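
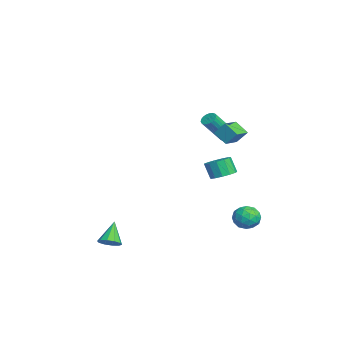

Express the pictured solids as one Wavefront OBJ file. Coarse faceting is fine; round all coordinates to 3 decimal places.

v -3.441 3.231 0.712
v -3.005 3.475 0.719
v -2.402 2.352 2.235
v -2.839 2.109 2.228
v -3.13 3.595 0.858
v -2.528 2.472 2.374
v -3.318 3.643 0.968
v -2.716 2.52 2.484
v -3.53 3.609 1.027
v -2.927 2.486 2.543
v -3.724 3.501 1.024
v -3.122 2.378 2.54
v -3.862 3.339 0.959
v -3.26 2.216 2.475
v -3.917 3.156 0.846
v -3.315 2.033 2.361
v -3.878 2.988 0.705
v -3.275 1.865 2.221
v -3.752 2.868 0.566
v -3.15 1.745 2.082
v -3.564 2.82 0.456
v -2.962 1.697 1.972
v -3.353 2.854 0.397
v -2.75 1.731 1.913
v -3.158 2.962 0.4
v -2.556 1.839 1.916
v -3.02 3.124 0.465
v -2.418 2.001 1.981
v -2.965 3.307 0.579
v -2.363 2.184 2.094
v 3.619 1.696 3.606
v 3.825 2.236 4.321
v 2.709 2.358 3.369
v 2.915 2.898 4.084
v 4.165 2.242 3.036
v 4.371 2.782 3.751
v 3.255 2.904 2.799
v 3.461 3.444 3.514
v 2.4 2.349 0.094
v 2.744 2.93 0.398
v 2.424 2.631 1.33
v 2.08 2.051 1.026
v 2.358 3.057 0.306
v 2.038 2.759 1.238
v 1.985 2.959 0.146
v 1.665 2.661 1.079
v 1.744 2.668 -0.029
v 1.424 2.37 0.903
v 1.711 2.276 -0.166
v 1.391 1.977 0.766
v 1.897 1.906 -0.22
v 1.577 1.608 0.712
v 2.243 1.678 -0.175
v 1.923 1.379 0.758
v 2.639 1.662 -0.044
v 2.318 1.364 0.888
v 2.958 1.865 0.13
v 2.638 1.567 1.063
v 3.101 2.221 0.293
v 2.781 1.923 1.226
v 3.021 2.618 0.393
v 2.701 2.32 1.325
v 3.426 -3.635 -4.123
v 3.901 -3.785 -3.705
v 2.534 -3.325 -2.997
v 3.93 -3.393 -3.791
v 3.766 -3.094 -4.003
v 3.472 -3.002 -4.261
v 3.161 -3.151 -4.467
v 2.951 -3.486 -4.541
v 2.923 -3.877 -4.455
v 3.087 -4.176 -4.243
v 3.38 -4.269 -3.985
v 3.691 -4.119 -3.779
v 2.007 4.019 -3.931
v 2.625 3.673 -3.518
v 1.155 3.607 -3.002
v 1.773 3.261 -2.589
v 1.719 4.078 -2.637
v 2.245 4.333 -3.212
v 1.535 2.947 -3.308
v 2.061 3.202 -3.883
v 2.333 3.011 -3.133
v 2.447 3.709 -2.719
v 1.333 3.571 -3.801
v 1.447 4.269 -3.387
v 2.391 3.883 -3.806
v 1.389 3.397 -2.714
v 1.357 3.878 -2.742
v 1.721 3.674 -2.499
v 2.168 4.27 -3.626
v 2.531 4.067 -3.384
v 1.998 4.304 -2.866
v 1.249 3.213 -3.136
v 1.612 3.01 -2.894
v 2.059 3.606 -4.021
v 2.423 3.402 -3.778
v 1.782 2.976 -3.654
v 2.583 3.29 -3.337
v 2.082 3.047 -2.791
v 1.942 2.863 -3.213
v 2.251 3.013 -3.551
v 2.65 3.7 -3.094
v 2.149 3.458 -2.547
v 2.117 3.938 -2.576
v 2.426 4.088 -2.914
v 2.478 3.311 -2.867
v 1.631 3.822 -3.973
v 1.13 3.58 -3.426
v 1.354 3.192 -3.606
v 1.663 3.342 -3.944
v 1.698 4.233 -3.729
v 1.197 3.99 -3.183
v 1.529 4.267 -2.969
v 1.838 4.417 -3.307
v 1.302 3.969 -3.653
f 2 1 5
f 2 5 3
f 3 5 6
f 3 6 4
f 5 1 7
f 5 7 6
f 6 7 8
f 6 8 4
f 7 1 9
f 7 9 8
f 8 9 10
f 8 10 4
f 9 1 11
f 9 11 10
f 10 11 12
f 10 12 4
f 11 1 13
f 11 13 12
f 12 13 14
f 12 14 4
f 13 1 15
f 13 15 14
f 14 15 16
f 14 16 4
f 15 1 17
f 15 17 16
f 16 17 18
f 16 18 4
f 17 1 19
f 17 19 18
f 18 19 20
f 18 20 4
f 19 1 21
f 19 21 20
f 20 21 22
f 20 22 4
f 21 1 23
f 21 23 22
f 22 23 24
f 22 24 4
f 23 1 25
f 23 25 24
f 24 25 26
f 24 26 4
f 25 1 27
f 25 27 26
f 26 27 28
f 26 28 4
f 27 1 29
f 27 29 28
f 28 29 30
f 28 30 4
f 29 1 2
f 29 2 30
f 30 2 3
f 30 3 4
f 32 34 31
f 35 32 31
f 31 34 33
f 33 35 31
f 32 38 34
f 36 32 35
f 36 38 32
f 34 38 33
f 37 35 33
f 33 38 37
f 37 36 35
f 38 36 37
f 40 39 43
f 40 43 41
f 41 43 44
f 41 44 42
f 43 39 45
f 43 45 44
f 44 45 46
f 44 46 42
f 45 39 47
f 45 47 46
f 46 47 48
f 46 48 42
f 47 39 49
f 47 49 48
f 48 49 50
f 48 50 42
f 49 39 51
f 49 51 50
f 50 51 52
f 50 52 42
f 51 39 53
f 51 53 52
f 52 53 54
f 52 54 42
f 53 39 55
f 53 55 54
f 54 55 56
f 54 56 42
f 55 39 57
f 55 57 56
f 56 57 58
f 56 58 42
f 57 39 59
f 57 59 58
f 58 59 60
f 58 60 42
f 59 39 61
f 59 61 60
f 60 61 62
f 60 62 42
f 61 39 40
f 61 40 62
f 62 40 41
f 62 41 42
f 64 63 66
f 64 66 65
f 66 63 67
f 66 67 65
f 67 63 68
f 67 68 65
f 68 63 69
f 68 69 65
f 69 63 70
f 69 70 65
f 70 63 71
f 70 71 65
f 71 63 72
f 71 72 65
f 72 63 73
f 72 73 65
f 73 63 74
f 73 74 65
f 74 63 64
f 74 64 65
f 75 112 91
f 112 86 115
f 91 115 80
f 112 115 91
f 75 91 87
f 91 80 92
f 87 92 76
f 91 92 87
f 75 87 96
f 87 76 97
f 96 97 82
f 87 97 96
f 75 96 108
f 96 82 111
f 108 111 85
f 96 111 108
f 75 108 112
f 108 85 116
f 112 116 86
f 108 116 112
f 76 92 103
f 92 80 106
f 103 106 84
f 92 106 103
f 80 115 93
f 115 86 114
f 93 114 79
f 115 114 93
f 86 116 113
f 116 85 109
f 113 109 77
f 116 109 113
f 85 111 110
f 111 82 98
f 110 98 81
f 111 98 110
f 82 97 102
f 97 76 99
f 102 99 83
f 97 99 102
f 78 104 90
f 104 84 105
f 90 105 79
f 104 105 90
f 78 90 88
f 90 79 89
f 88 89 77
f 90 89 88
f 78 88 95
f 88 77 94
f 95 94 81
f 88 94 95
f 78 95 100
f 95 81 101
f 100 101 83
f 95 101 100
f 78 100 104
f 100 83 107
f 104 107 84
f 100 107 104
f 79 105 93
f 105 84 106
f 93 106 80
f 105 106 93
f 77 89 113
f 89 79 114
f 113 114 86
f 89 114 113
f 81 94 110
f 94 77 109
f 110 109 85
f 94 109 110
f 83 101 102
f 101 81 98
f 102 98 82
f 101 98 102
f 84 107 103
f 107 83 99
f 103 99 76
f 107 99 103



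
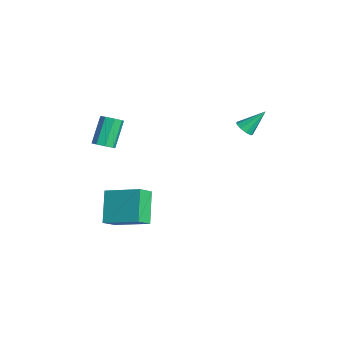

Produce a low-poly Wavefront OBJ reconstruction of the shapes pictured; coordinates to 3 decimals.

v -2.004 -3.624 -5.365
v -1.555 -4.388 -4.696
v -3.329 -3.118 -3.899
v -2.88 -3.882 -3.23
v -0.6 -2.138 -4.61
v -0.151 -2.902 -3.941
v -1.925 -1.632 -3.144
v -1.476 -2.396 -2.475
v 0.081 2.64 2.086
v 0.416 2.298 2.396
v 0.159 3.72 3.194
v 0.634 2.522 2.162
v 0.593 2.801 1.893
v 0.313 3.004 1.714
v -0.076 3.037 1.709
v -0.391 2.884 1.88
v -0.485 2.617 2.148
v -0.314 2.36 2.386
v 0.042 2.234 2.484
v -1.924 -4.156 0.942
v -1.667 -4.581 1.313
v -2.479 -3.869 2.69
v -2.736 -3.444 2.318
v -1.399 -4.192 1.27
v -2.211 -3.48 2.647
v -1.438 -3.781 1.034
v -2.251 -3.07 2.411
v -1.762 -3.591 0.745
v -2.575 -2.879 2.122
v -2.181 -3.731 0.57
v -2.993 -3.019 1.947
v -2.449 -4.12 0.613
v -3.261 -3.408 1.99
v -2.409 -4.53 0.849
v -3.222 -3.819 2.226
v -2.085 -4.721 1.138
v -2.898 -4.009 2.515
f 2 4 1
f 5 2 1
f 1 4 3
f 3 5 1
f 2 8 4
f 6 2 5
f 6 8 2
f 4 8 3
f 7 5 3
f 3 8 7
f 7 6 5
f 8 6 7
f 10 9 12
f 10 12 11
f 12 9 13
f 12 13 11
f 13 9 14
f 13 14 11
f 14 9 15
f 14 15 11
f 15 9 16
f 15 16 11
f 16 9 17
f 16 17 11
f 17 9 18
f 17 18 11
f 18 9 19
f 18 19 11
f 19 9 10
f 19 10 11
f 21 20 24
f 21 24 22
f 22 24 25
f 22 25 23
f 24 20 26
f 24 26 25
f 25 26 27
f 25 27 23
f 26 20 28
f 26 28 27
f 27 28 29
f 27 29 23
f 28 20 30
f 28 30 29
f 29 30 31
f 29 31 23
f 30 20 32
f 30 32 31
f 31 32 33
f 31 33 23
f 32 20 34
f 32 34 33
f 33 34 35
f 33 35 23
f 34 20 36
f 34 36 35
f 35 36 37
f 35 37 23
f 36 20 21
f 36 21 37
f 37 21 22
f 37 22 23



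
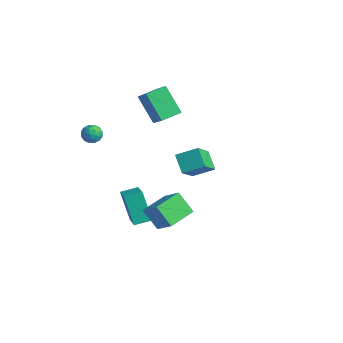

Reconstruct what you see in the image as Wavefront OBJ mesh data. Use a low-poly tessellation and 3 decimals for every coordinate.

v -3.441 -3.344 3.505
v -3.104 -3.381 4.037
v -2.816 -4.019 3.063
v -2.479 -4.056 3.595
v -3.064 -4.29 3.576
v -3.45 -3.873 3.849
v -2.47 -3.527 3.251
v -2.856 -3.11 3.524
v -2.503 -3.494 3.88
v -2.871 -3.966 4.081
v -3.049 -3.434 3.019
v -3.417 -3.906 3.22
v -3.327 -3.303 3.81
v -2.593 -4.097 3.29
v -2.937 -4.235 3.279
v -2.739 -4.256 3.591
v -3.531 -3.593 3.7
v -3.333 -3.614 4.012
v -3.31 -4.149 3.741
v -2.587 -3.786 3.088
v -2.389 -3.807 3.4
v -3.181 -3.144 3.509
v -2.983 -3.165 3.821
v -2.61 -3.251 3.359
v -2.776 -3.391 4.03
v -2.409 -3.788 3.77
v -2.403 -3.477 3.568
v -2.63 -3.232 3.729
v -2.992 -3.668 4.148
v -2.625 -4.065 3.888
v -2.969 -4.203 3.877
v -3.196 -3.958 4.038
v -2.639 -3.735 4.056
v -3.295 -3.335 3.212
v -2.928 -3.732 2.952
v -2.724 -3.442 3.062
v -2.951 -3.197 3.223
v -3.511 -3.612 3.33
v -3.144 -4.009 3.07
v -3.29 -4.168 3.371
v -3.517 -3.923 3.532
v -3.281 -3.665 3.044
v -2.786 0.335 2.621
v -4.093 0.292 4.08
v -2.635 1.574 2.793
v -3.943 1.531 4.252
v -1.697 0.069 3.588
v -3.005 0.026 5.047
v -1.547 1.308 3.76
v -2.854 1.265 5.219
v -3.297 3.056 -2.019
v -2.565 1.689 -0.617
v -2.517 4.056 -1.451
v -1.784 2.69 -0.05
v -2.316 2.75 -2.83
v -1.583 1.384 -1.429
v -1.535 3.751 -2.263
v -0.803 2.384 -0.861
v -2.852 -1.972 -2.13
v -1.54 -2.699 -1.309
v -2.445 -1.033 -1.949
v -1.133 -1.76 -1.128
v -1.847 -2.08 -3.832
v -0.535 -2.807 -3.011
v -1.44 -1.141 -3.651
v -0.128 -1.868 -2.83
v 1.475 -3.763 0.089
v 2.643 -3.768 1.123
v 1.301 -2.145 0.294
v 2.47 -2.151 1.327
v 2.41 -3.529 -0.967
v 3.579 -3.535 0.066
v 2.237 -1.912 -0.763
v 3.405 -1.917 0.271
f 1 38 17
f 38 12 41
f 17 41 6
f 38 41 17
f 1 17 13
f 17 6 18
f 13 18 2
f 17 18 13
f 1 13 22
f 13 2 23
f 22 23 8
f 13 23 22
f 1 22 34
f 22 8 37
f 34 37 11
f 22 37 34
f 1 34 38
f 34 11 42
f 38 42 12
f 34 42 38
f 2 18 29
f 18 6 32
f 29 32 10
f 18 32 29
f 6 41 19
f 41 12 40
f 19 40 5
f 41 40 19
f 12 42 39
f 42 11 35
f 39 35 3
f 42 35 39
f 11 37 36
f 37 8 24
f 36 24 7
f 37 24 36
f 8 23 28
f 23 2 25
f 28 25 9
f 23 25 28
f 4 30 16
f 30 10 31
f 16 31 5
f 30 31 16
f 4 16 14
f 16 5 15
f 14 15 3
f 16 15 14
f 4 14 21
f 14 3 20
f 21 20 7
f 14 20 21
f 4 21 26
f 21 7 27
f 26 27 9
f 21 27 26
f 4 26 30
f 26 9 33
f 30 33 10
f 26 33 30
f 5 31 19
f 31 10 32
f 19 32 6
f 31 32 19
f 3 15 39
f 15 5 40
f 39 40 12
f 15 40 39
f 7 20 36
f 20 3 35
f 36 35 11
f 20 35 36
f 9 27 28
f 27 7 24
f 28 24 8
f 27 24 28
f 10 33 29
f 33 9 25
f 29 25 2
f 33 25 29
f 44 46 43
f 47 44 43
f 43 46 45
f 45 47 43
f 44 50 46
f 48 44 47
f 48 50 44
f 46 50 45
f 49 47 45
f 45 50 49
f 49 48 47
f 50 48 49
f 52 54 51
f 55 52 51
f 51 54 53
f 53 55 51
f 52 58 54
f 56 52 55
f 56 58 52
f 54 58 53
f 57 55 53
f 53 58 57
f 57 56 55
f 58 56 57
f 60 62 59
f 63 60 59
f 59 62 61
f 61 63 59
f 60 66 62
f 64 60 63
f 64 66 60
f 62 66 61
f 65 63 61
f 61 66 65
f 65 64 63
f 66 64 65
f 68 70 67
f 71 68 67
f 67 70 69
f 69 71 67
f 68 74 70
f 72 68 71
f 72 74 68
f 70 74 69
f 73 71 69
f 69 74 73
f 73 72 71
f 74 72 73



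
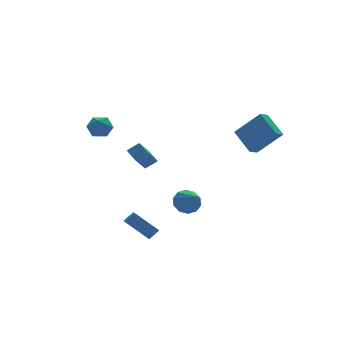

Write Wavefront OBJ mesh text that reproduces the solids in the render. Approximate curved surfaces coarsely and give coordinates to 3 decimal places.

v 1.08 0.007 -2.955
v 1.742 0.368 -2.411
v 1.08 -1.727 -1.805
v 1.232 0.514 -2.19
v 0.664 0.466 -2.262
v 0.254 0.243 -2.598
v 0.16 -0.07 -3.071
v 0.418 -0.354 -3.499
v 0.928 -0.5 -3.719
v 1.496 -0.453 -3.648
v 1.906 -0.23 -3.312
v 1.999 0.084 -2.839
v -0.368 2.603 0.408
v -0.506 3.621 0.854
v -1.144 2.739 -0.141
v -1.282 3.757 0.305
v 0.542 3.223 -0.725
v 0.404 4.241 -0.279
v -0.234 3.359 -1.274
v -0.372 4.377 -0.828
v -2.769 -3.17 -3.851
v -3.885 -2.211 -2.649
v -2.201 -1.55 -4.617
v -3.317 -0.591 -3.415
v -2.123 -3.129 -3.285
v -3.239 -2.17 -2.083
v -1.555 -1.509 -4.051
v -2.671 -0.55 -2.849
v 3.713 -4.057 2.421
v 3.06 -4.39 2.739
v 3.45 -2.542 3.467
v 2.797 -2.876 3.786
v 4.943 -4.944 4.014
v 4.29 -5.278 4.333
v 4.68 -3.43 5.061
v 4.027 -3.763 5.379
v -3.526 2.062 2.846
v -2.997 1.642 3.415
v -4.643 1.818 3.705
v -4.114 1.398 4.274
v -4.039 2.271 4.164
v -3.349 2.422 3.633
v -4.291 1.038 3.487
v -3.601 1.189 2.956
v -3.47 1.009 3.811
v -3.314 1.771 4.229
v -4.326 1.689 2.891
v -4.17 2.451 3.309
f 2 1 4
f 2 4 3
f 4 1 5
f 4 5 3
f 5 1 6
f 5 6 3
f 6 1 7
f 6 7 3
f 7 1 8
f 7 8 3
f 8 1 9
f 8 9 3
f 9 1 10
f 9 10 3
f 10 1 11
f 10 11 3
f 11 1 12
f 11 12 3
f 12 1 2
f 12 2 3
f 14 16 13
f 17 14 13
f 13 16 15
f 15 17 13
f 14 20 16
f 18 14 17
f 18 20 14
f 16 20 15
f 19 17 15
f 15 20 19
f 19 18 17
f 20 18 19
f 22 24 21
f 25 22 21
f 21 24 23
f 23 25 21
f 22 28 24
f 26 22 25
f 26 28 22
f 24 28 23
f 27 25 23
f 23 28 27
f 27 26 25
f 28 26 27
f 30 32 29
f 33 30 29
f 29 32 31
f 31 33 29
f 30 36 32
f 34 30 33
f 34 36 30
f 32 36 31
f 35 33 31
f 31 36 35
f 35 34 33
f 36 34 35
f 37 48 42
f 37 42 38
f 37 38 44
f 37 44 47
f 37 47 48
f 38 42 46
f 42 48 41
f 48 47 39
f 47 44 43
f 44 38 45
f 40 46 41
f 40 41 39
f 40 39 43
f 40 43 45
f 40 45 46
f 41 46 42
f 39 41 48
f 43 39 47
f 45 43 44
f 46 45 38



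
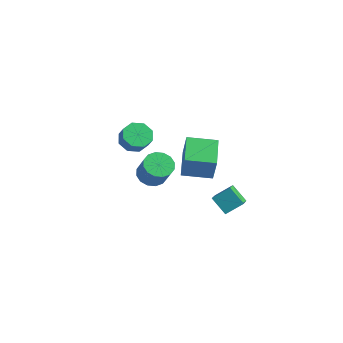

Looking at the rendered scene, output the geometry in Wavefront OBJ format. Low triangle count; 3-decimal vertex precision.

v 0.631 2.754 -3.861
v 1.631 1.198 -2.707
v 1.253 3.671 -3.162
v 2.253 2.115 -2.009
v 1.667 2.745 -4.771
v 2.667 1.189 -3.618
v 2.289 3.662 -4.073
v 3.289 2.106 -2.919
v -3.602 1.909 -3.438
v -2.822 2.413 -3.781
v -1.898 2.014 -2.265
v -2.678 1.511 -1.922
v -3.098 2.757 -3.522
v -2.174 2.359 -2.006
v -3.51 2.875 -3.241
v -2.586 2.477 -1.724
v -3.946 2.734 -3.012
v -3.022 2.335 -1.495
v -4.29 2.371 -2.897
v -3.366 1.973 -1.381
v -4.45 1.885 -2.928
v -3.526 1.487 -1.411
v -4.382 1.406 -3.095
v -3.458 1.007 -1.579
v -4.106 1.061 -3.354
v -3.182 0.663 -1.838
v -3.694 0.943 -3.636
v -2.77 0.545 -2.119
v -3.258 1.085 -3.865
v -2.334 0.686 -2.348
v -2.914 1.447 -3.979
v -1.99 1.049 -2.463
v -2.754 1.933 -3.949
v -1.83 1.535 -2.432
v 2.646 -2.851 2.15
v 3.125 -3.11 3.792
v 1.52 -1.324 2.719
v 2 -1.583 4.361
v 4.04 -1.737 1.919
v 4.52 -1.996 3.561
v 2.915 -0.21 2.488
v 3.394 -0.469 4.13
v -0.844 -2.841 3.542
v -0.113 -2.43 3.164
v 0.475 -2.707 4.001
v -0.256 -3.119 4.378
v -0.487 -1.994 3.571
v 0.101 -2.271 4.408
v -1.071 -2.055 3.961
v -0.482 -2.332 4.798
v -1.521 -2.576 4.105
v -0.933 -2.853 4.942
v -1.575 -3.253 3.919
v -0.987 -3.53 4.756
v -1.201 -3.689 3.512
v -0.613 -3.966 4.349
v -0.618 -3.628 3.122
v -0.029 -3.905 3.959
v -0.167 -3.107 2.978
v 0.421 -3.384 3.815
f 2 4 1
f 5 2 1
f 1 4 3
f 3 5 1
f 2 8 4
f 6 2 5
f 6 8 2
f 4 8 3
f 7 5 3
f 3 8 7
f 7 6 5
f 8 6 7
f 10 9 13
f 10 13 11
f 11 13 14
f 11 14 12
f 13 9 15
f 13 15 14
f 14 15 16
f 14 16 12
f 15 9 17
f 15 17 16
f 16 17 18
f 16 18 12
f 17 9 19
f 17 19 18
f 18 19 20
f 18 20 12
f 19 9 21
f 19 21 20
f 20 21 22
f 20 22 12
f 21 9 23
f 21 23 22
f 22 23 24
f 22 24 12
f 23 9 25
f 23 25 24
f 24 25 26
f 24 26 12
f 25 9 27
f 25 27 26
f 26 27 28
f 26 28 12
f 27 9 29
f 27 29 28
f 28 29 30
f 28 30 12
f 29 9 31
f 29 31 30
f 30 31 32
f 30 32 12
f 31 9 33
f 31 33 32
f 32 33 34
f 32 34 12
f 33 9 10
f 33 10 34
f 34 10 11
f 34 11 12
f 36 38 35
f 39 36 35
f 35 38 37
f 37 39 35
f 36 42 38
f 40 36 39
f 40 42 36
f 38 42 37
f 41 39 37
f 37 42 41
f 41 40 39
f 42 40 41
f 44 43 47
f 44 47 45
f 45 47 48
f 45 48 46
f 47 43 49
f 47 49 48
f 48 49 50
f 48 50 46
f 49 43 51
f 49 51 50
f 50 51 52
f 50 52 46
f 51 43 53
f 51 53 52
f 52 53 54
f 52 54 46
f 53 43 55
f 53 55 54
f 54 55 56
f 54 56 46
f 55 43 57
f 55 57 56
f 56 57 58
f 56 58 46
f 57 43 59
f 57 59 58
f 58 59 60
f 58 60 46
f 59 43 44
f 59 44 60
f 60 44 45
f 60 45 46



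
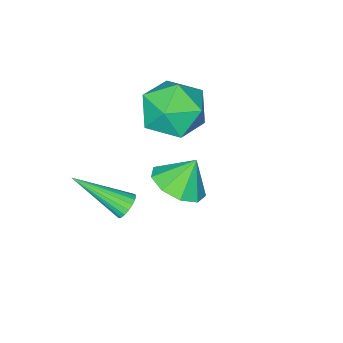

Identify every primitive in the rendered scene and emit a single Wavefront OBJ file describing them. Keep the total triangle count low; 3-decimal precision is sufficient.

v 3.197 -3.029 -4.345
v 3.63 -2.955 -4.624
v 4.203 -4.571 -3.195
v 3.656 -2.807 -4.448
v 3.591 -2.703 -4.252
v 3.448 -2.663 -4.074
v 3.256 -2.697 -3.95
v 3.051 -2.796 -3.904
v 2.876 -2.941 -3.946
v 2.764 -3.104 -4.066
v 2.738 -3.252 -4.242
v 2.803 -3.356 -4.438
v 2.946 -3.396 -4.616
v 3.139 -3.362 -4.74
v 3.343 -3.263 -4.786
v 3.518 -3.118 -4.744
v 0.545 -2.287 -0.48
v 1.642 -2.887 -0.309
v -0.102 -3.813 -1.671
v 0.995 -4.413 -1.5
v 0.183 -4.296 -0.541
v 0.584 -3.353 0.195
v 0.956 -3.347 -2.175
v 1.357 -2.404 -1.439
v 1.896 -3.542 -1.357
v 1.419 -4.128 -0.347
v 0.121 -2.572 -1.633
v -0.356 -3.158 -0.623
v 3.66 -0.156 -0.44
v 4.277 0.56 -0.274
v 3.12 0.076 0.56
v 3.757 0.784 -0.607
v 3.192 0.568 -0.862
v 2.846 0.013 -0.919
v 2.88 -0.621 -0.753
v 3.28 -1.038 -0.44
v 3.858 -1.042 -0.127
v 4.342 -0.632 0.039
v 4.508 0.001 -0.019
f 2 1 4
f 2 4 3
f 4 1 5
f 4 5 3
f 5 1 6
f 5 6 3
f 6 1 7
f 6 7 3
f 7 1 8
f 7 8 3
f 8 1 9
f 8 9 3
f 9 1 10
f 9 10 3
f 10 1 11
f 10 11 3
f 11 1 12
f 11 12 3
f 12 1 13
f 12 13 3
f 13 1 14
f 13 14 3
f 14 1 15
f 14 15 3
f 15 1 16
f 15 16 3
f 16 1 2
f 16 2 3
f 17 28 22
f 17 22 18
f 17 18 24
f 17 24 27
f 17 27 28
f 18 22 26
f 22 28 21
f 28 27 19
f 27 24 23
f 24 18 25
f 20 26 21
f 20 21 19
f 20 19 23
f 20 23 25
f 20 25 26
f 21 26 22
f 19 21 28
f 23 19 27
f 25 23 24
f 26 25 18
f 30 29 32
f 30 32 31
f 32 29 33
f 32 33 31
f 33 29 34
f 33 34 31
f 34 29 35
f 34 35 31
f 35 29 36
f 35 36 31
f 36 29 37
f 36 37 31
f 37 29 38
f 37 38 31
f 38 29 39
f 38 39 31
f 39 29 30
f 39 30 31



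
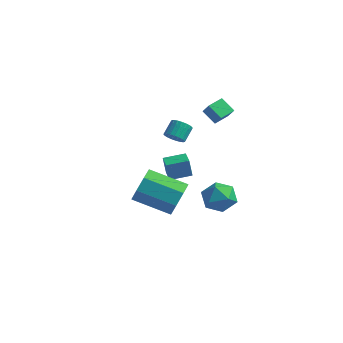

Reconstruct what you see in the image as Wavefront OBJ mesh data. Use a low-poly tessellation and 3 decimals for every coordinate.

v 2.741 -2.442 0.638
v 3.221 -2.856 1.538
v 1.279 -3.451 2.301
v 0.799 -3.038 1.402
v 3.009 -2.046 1.629
v 1.067 -2.642 2.392
v 2.64 -1.469 1.14
v 0.698 -2.064 1.903
v 2.33 -1.462 0.357
v 0.388 -2.057 1.121
v 2.261 -2.029 -0.261
v 0.319 -2.624 0.502
v 2.473 -2.838 -0.352
v 0.531 -3.434 0.411
v 2.842 -3.416 0.137
v 0.9 -4.011 0.9
v 3.152 -3.423 0.919
v 1.21 -4.018 1.683
v -0.697 1.73 -1.016
v -0.823 1.607 0.15
v 0.193 2.587 -0.83
v 0.067 2.464 0.337
v -0.087 1.096 -1.017
v -0.213 0.973 0.15
v 0.803 1.953 -0.83
v 0.677 1.83 0.336
v 2.693 2.607 -1.813
v 3.144 2.158 -0.976
v 2.156 1.082 -2.344
v 2.607 0.633 -1.507
v 1.764 1.248 -1.382
v 2.096 2.191 -1.054
v 3.204 1.049 -2.266
v 3.536 1.992 -1.938
v 3.46 1.195 -1.256
v 2.57 1.318 -0.71
v 2.73 1.922 -2.61
v 1.84 2.045 -2.064
v 0.544 3.376 3.297
v 1.064 3.128 4.027
v 0.778 4.316 3.45
v 1.298 4.067 4.18
v 1.362 3.273 2.68
v 1.882 3.024 3.41
v 1.596 4.212 2.833
v 2.116 3.964 3.563
v -1.274 3.46 0.553
v -0.899 3.778 0.159
v -0.912 4.578 0.793
v -1.286 4.26 1.187
v -1.138 3.844 0.072
v -1.15 4.643 0.706
v -1.4 3.843 0.069
v -1.412 4.642 0.702
v -1.64 3.775 0.149
v -1.652 4.575 0.782
v -1.817 3.654 0.299
v -1.829 4.453 0.932
v -1.9 3.499 0.493
v -1.912 4.298 1.126
v -1.875 3.337 0.697
v -1.887 4.136 1.331
v -1.746 3.197 0.877
v -1.758 3.996 1.51
v -1.535 3.102 1.001
v -1.547 3.901 1.634
v -1.279 3.069 1.047
v -1.292 3.868 1.68
v -1.023 3.104 1.008
v -1.035 3.903 1.641
v -0.809 3.2 0.89
v -0.822 4 1.524
v -0.676 3.342 0.714
v -0.689 4.141 1.348
v -0.647 3.504 0.511
v -0.659 4.303 1.144
v -0.726 3.658 0.314
v -0.738 4.458 0.948
f 2 1 5
f 2 5 3
f 3 5 6
f 3 6 4
f 5 1 7
f 5 7 6
f 6 7 8
f 6 8 4
f 7 1 9
f 7 9 8
f 8 9 10
f 8 10 4
f 9 1 11
f 9 11 10
f 10 11 12
f 10 12 4
f 11 1 13
f 11 13 12
f 12 13 14
f 12 14 4
f 13 1 15
f 13 15 14
f 14 15 16
f 14 16 4
f 15 1 17
f 15 17 16
f 16 17 18
f 16 18 4
f 17 1 2
f 17 2 18
f 18 2 3
f 18 3 4
f 20 22 19
f 23 20 19
f 19 22 21
f 21 23 19
f 20 26 22
f 24 20 23
f 24 26 20
f 22 26 21
f 25 23 21
f 21 26 25
f 25 24 23
f 26 24 25
f 27 38 32
f 27 32 28
f 27 28 34
f 27 34 37
f 27 37 38
f 28 32 36
f 32 38 31
f 38 37 29
f 37 34 33
f 34 28 35
f 30 36 31
f 30 31 29
f 30 29 33
f 30 33 35
f 30 35 36
f 31 36 32
f 29 31 38
f 33 29 37
f 35 33 34
f 36 35 28
f 40 42 39
f 43 40 39
f 39 42 41
f 41 43 39
f 40 46 42
f 44 40 43
f 44 46 40
f 42 46 41
f 45 43 41
f 41 46 45
f 45 44 43
f 46 44 45
f 48 47 51
f 48 51 49
f 49 51 52
f 49 52 50
f 51 47 53
f 51 53 52
f 52 53 54
f 52 54 50
f 53 47 55
f 53 55 54
f 54 55 56
f 54 56 50
f 55 47 57
f 55 57 56
f 56 57 58
f 56 58 50
f 57 47 59
f 57 59 58
f 58 59 60
f 58 60 50
f 59 47 61
f 59 61 60
f 60 61 62
f 60 62 50
f 61 47 63
f 61 63 62
f 62 63 64
f 62 64 50
f 63 47 65
f 63 65 64
f 64 65 66
f 64 66 50
f 65 47 67
f 65 67 66
f 66 67 68
f 66 68 50
f 67 47 69
f 67 69 68
f 68 69 70
f 68 70 50
f 69 47 71
f 69 71 70
f 70 71 72
f 70 72 50
f 71 47 73
f 71 73 72
f 72 73 74
f 72 74 50
f 73 47 75
f 73 75 74
f 74 75 76
f 74 76 50
f 75 47 77
f 75 77 76
f 76 77 78
f 76 78 50
f 77 47 48
f 77 48 78
f 78 48 49
f 78 49 50



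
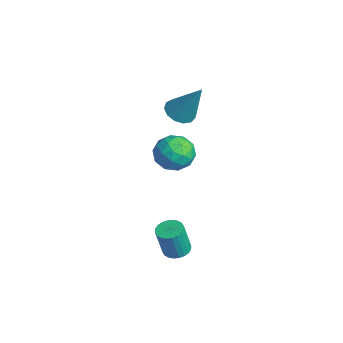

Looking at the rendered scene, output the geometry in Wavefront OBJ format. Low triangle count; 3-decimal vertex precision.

v -2.946 -0.56 2.053
v -2.334 -1.046 1.943
v -2.054 0.14 3.927
v -2.225 -0.662 1.748
v -2.345 -0.244 1.649
v -2.657 0.072 1.679
v -3.06 0.189 1.828
v -3.427 0.067 2.048
v -3.642 -0.254 2.27
v -3.635 -0.672 2.423
v -3.411 -1.054 2.459
v -3.038 -1.28 2.366
v -2.637 -1.277 2.174
v 1.866 -2.464 -3.271
v 2.494 -2.34 -3.277
v 2.582 -2.712 -1.754
v 1.954 -2.836 -1.749
v 2.401 -2.116 -3.217
v 2.488 -2.489 -1.694
v 2.226 -1.945 -3.165
v 2.314 -2.318 -1.643
v 1.997 -1.853 -3.13
v 2.084 -2.226 -1.607
v 1.747 -1.855 -3.115
v 1.835 -2.227 -1.593
v 1.516 -1.948 -3.125
v 1.604 -2.321 -1.602
v 1.338 -2.121 -3.157
v 1.426 -2.493 -1.634
v 1.241 -2.345 -3.206
v 1.328 -2.718 -1.684
v 1.238 -2.588 -3.266
v 1.326 -2.96 -1.743
v 1.332 -2.811 -3.326
v 1.419 -3.184 -1.803
v 1.506 -2.982 -3.377
v 1.594 -3.355 -1.855
v 1.736 -3.074 -3.413
v 1.823 -3.447 -1.89
v 1.985 -3.073 -3.427
v 2.073 -3.445 -1.905
v 2.216 -2.979 -3.418
v 2.304 -3.352 -1.895
v 2.394 -2.807 -3.386
v 2.482 -3.179 -1.863
v 2.492 -2.582 -3.336
v 2.579 -2.955 -1.814
v 0.14 -1.505 0.671
v 0.589 -2.264 1.138
v -0.949 -1.416 1.862
v -0.5 -2.175 2.329
v -0.043 -1.29 2.262
v 0.63 -1.345 1.526
v -0.99 -2.335 1.474
v -0.317 -2.39 0.738
v -0.109 -2.778 1.635
v 0.476 -2.132 2.122
v -0.836 -1.548 0.878
v -0.251 -0.902 1.365
v 0.46 -1.892 0.8
v -0.82 -1.788 2.2
v -0.551 -1.267 2.161
v -0.287 -1.714 2.435
v 0.484 -1.352 1.028
v 0.748 -1.798 1.303
v 0.377 -1.226 1.963
v -1.108 -1.882 1.697
v -0.844 -2.328 1.972
v -0.073 -1.966 0.565
v 0.191 -2.413 0.839
v -0.737 -2.454 1.037
v 0.313 -2.641 1.366
v -0.327 -2.588 2.066
v -0.615 -2.682 1.564
v -0.219 -2.715 1.131
v 0.658 -2.261 1.653
v 0.018 -2.209 2.353
v 0.286 -1.688 2.314
v 0.682 -1.721 1.881
v 0.247 -2.563 1.945
v -0.378 -1.471 0.647
v -1.018 -1.419 1.347
v -1.042 -1.959 1.119
v -0.646 -1.992 0.686
v -0.033 -1.092 0.934
v -0.673 -1.039 1.634
v -0.141 -0.965 1.869
v 0.255 -0.998 1.436
v -0.607 -1.117 1.055
f 2 1 4
f 2 4 3
f 4 1 5
f 4 5 3
f 5 1 6
f 5 6 3
f 6 1 7
f 6 7 3
f 7 1 8
f 7 8 3
f 8 1 9
f 8 9 3
f 9 1 10
f 9 10 3
f 10 1 11
f 10 11 3
f 11 1 12
f 11 12 3
f 12 1 13
f 12 13 3
f 13 1 2
f 13 2 3
f 15 14 18
f 15 18 16
f 16 18 19
f 16 19 17
f 18 14 20
f 18 20 19
f 19 20 21
f 19 21 17
f 20 14 22
f 20 22 21
f 21 22 23
f 21 23 17
f 22 14 24
f 22 24 23
f 23 24 25
f 23 25 17
f 24 14 26
f 24 26 25
f 25 26 27
f 25 27 17
f 26 14 28
f 26 28 27
f 27 28 29
f 27 29 17
f 28 14 30
f 28 30 29
f 29 30 31
f 29 31 17
f 30 14 32
f 30 32 31
f 31 32 33
f 31 33 17
f 32 14 34
f 32 34 33
f 33 34 35
f 33 35 17
f 34 14 36
f 34 36 35
f 35 36 37
f 35 37 17
f 36 14 38
f 36 38 37
f 37 38 39
f 37 39 17
f 38 14 40
f 38 40 39
f 39 40 41
f 39 41 17
f 40 14 42
f 40 42 41
f 41 42 43
f 41 43 17
f 42 14 44
f 42 44 43
f 43 44 45
f 43 45 17
f 44 14 46
f 44 46 45
f 45 46 47
f 45 47 17
f 46 14 15
f 46 15 47
f 47 15 16
f 47 16 17
f 48 85 64
f 85 59 88
f 64 88 53
f 85 88 64
f 48 64 60
f 64 53 65
f 60 65 49
f 64 65 60
f 48 60 69
f 60 49 70
f 69 70 55
f 60 70 69
f 48 69 81
f 69 55 84
f 81 84 58
f 69 84 81
f 48 81 85
f 81 58 89
f 85 89 59
f 81 89 85
f 49 65 76
f 65 53 79
f 76 79 57
f 65 79 76
f 53 88 66
f 88 59 87
f 66 87 52
f 88 87 66
f 59 89 86
f 89 58 82
f 86 82 50
f 89 82 86
f 58 84 83
f 84 55 71
f 83 71 54
f 84 71 83
f 55 70 75
f 70 49 72
f 75 72 56
f 70 72 75
f 51 77 63
f 77 57 78
f 63 78 52
f 77 78 63
f 51 63 61
f 63 52 62
f 61 62 50
f 63 62 61
f 51 61 68
f 61 50 67
f 68 67 54
f 61 67 68
f 51 68 73
f 68 54 74
f 73 74 56
f 68 74 73
f 51 73 77
f 73 56 80
f 77 80 57
f 73 80 77
f 52 78 66
f 78 57 79
f 66 79 53
f 78 79 66
f 50 62 86
f 62 52 87
f 86 87 59
f 62 87 86
f 54 67 83
f 67 50 82
f 83 82 58
f 67 82 83
f 56 74 75
f 74 54 71
f 75 71 55
f 74 71 75
f 57 80 76
f 80 56 72
f 76 72 49
f 80 72 76



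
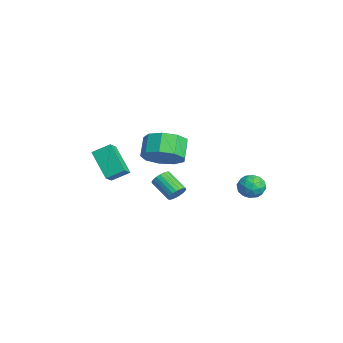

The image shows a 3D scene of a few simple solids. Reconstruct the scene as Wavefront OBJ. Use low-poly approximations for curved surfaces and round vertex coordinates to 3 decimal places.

v 1.062 -4.479 2.984
v 1.216 -3.582 3.508
v 0.52 -4.116 2.521
v 0.674 -3.219 3.045
v 2.366 -4.021 1.815
v 2.52 -3.124 2.339
v 1.824 -3.658 1.352
v 1.978 -2.761 1.876
v 2.504 -1.269 2.971
v 3.18 -1.594 3.762
v 2.352 -1.276 4.6
v 1.676 -0.951 3.809
v 3.298 -0.874 3.605
v 2.47 -0.556 4.443
v 3.044 -0.34 3.152
v 2.216 -0.022 3.99
v 2.538 -0.24 2.614
v 1.71 0.078 3.452
v 2.015 -0.621 2.243
v 1.188 -0.303 3.081
v 1.722 -1.306 2.213
v 0.894 -0.988 3.051
v 1.794 -1.973 2.537
v 0.966 -1.655 3.375
v 2.198 -2.311 3.065
v 1.371 -1.993 3.903
v 2.746 -2.161 3.549
v 1.918 -1.843 4.386
v 0.559 -0.168 -0.624
v 0.93 -0.275 -0.218
v -0.048 -0.899 0.51
v -0.419 -0.792 0.104
v 0.845 -0.068 -0.154
v -0.133 -0.692 0.575
v 0.712 0.122 -0.17
v -0.266 -0.502 0.558
v 0.552 0.262 -0.266
v -0.426 -0.362 0.463
v 0.393 0.328 -0.423
v -0.585 -0.297 0.306
v 0.263 0.307 -0.615
v -0.715 -0.317 0.114
v 0.184 0.205 -0.808
v -0.794 -0.419 -0.08
v 0.17 0.038 -0.97
v -0.808 -0.586 -0.242
v 0.223 -0.164 -1.072
v -0.755 -0.789 -0.344
v 0.335 -0.368 -1.097
v -0.644 -0.992 -0.368
v 0.485 -0.536 -1.04
v -0.493 -1.16 -0.311
v 0.648 -0.641 -0.91
v -0.33 -1.265 -0.182
v 0.795 -0.664 -0.732
v -0.183 -1.288 -0.004
v 0.902 -0.601 -0.535
v -0.076 -1.226 0.194
v 0.95 -0.464 -0.353
v -0.028 -1.088 0.375
v 3.509 3.16 0.332
v 3.733 2.813 0.966
v 2.347 3.107 0.714
v 2.571 2.76 1.348
v 2.747 3.487 1.233
v 3.465 3.52 0.996
v 2.615 2.4 0.684
v 3.333 2.433 0.447
v 3.181 2.343 1.183
v 3.262 3.015 1.523
v 2.818 2.905 0.157
v 2.899 3.577 0.497
v 3.723 2.991 0.615
v 2.357 2.929 1.065
v 2.46 3.357 0.997
v 2.592 3.153 1.37
v 3.565 3.407 0.633
v 3.697 3.202 1.006
v 3.117 3.599 1.163
v 2.383 2.718 0.674
v 2.515 2.513 1.047
v 3.488 2.767 0.31
v 3.62 2.563 0.683
v 2.963 2.321 0.517
v 3.53 2.511 1.116
v 2.847 2.48 1.341
v 2.873 2.268 0.95
v 3.295 2.287 0.811
v 3.578 2.906 1.315
v 2.895 2.875 1.54
v 2.998 3.302 1.472
v 3.42 3.321 1.333
v 3.253 2.63 1.443
v 3.185 3.045 0.14
v 2.502 3.014 0.365
v 2.66 2.599 0.347
v 3.082 2.618 0.208
v 3.233 3.44 0.339
v 2.55 3.409 0.564
v 2.785 3.633 0.869
v 3.207 3.652 0.73
v 2.827 3.29 0.237
f 2 4 1
f 5 2 1
f 1 4 3
f 3 5 1
f 2 8 4
f 6 2 5
f 6 8 2
f 4 8 3
f 7 5 3
f 3 8 7
f 7 6 5
f 8 6 7
f 10 9 13
f 10 13 11
f 11 13 14
f 11 14 12
f 13 9 15
f 13 15 14
f 14 15 16
f 14 16 12
f 15 9 17
f 15 17 16
f 16 17 18
f 16 18 12
f 17 9 19
f 17 19 18
f 18 19 20
f 18 20 12
f 19 9 21
f 19 21 20
f 20 21 22
f 20 22 12
f 21 9 23
f 21 23 22
f 22 23 24
f 22 24 12
f 23 9 25
f 23 25 24
f 24 25 26
f 24 26 12
f 25 9 27
f 25 27 26
f 26 27 28
f 26 28 12
f 27 9 10
f 27 10 28
f 28 10 11
f 28 11 12
f 30 29 33
f 30 33 31
f 31 33 34
f 31 34 32
f 33 29 35
f 33 35 34
f 34 35 36
f 34 36 32
f 35 29 37
f 35 37 36
f 36 37 38
f 36 38 32
f 37 29 39
f 37 39 38
f 38 39 40
f 38 40 32
f 39 29 41
f 39 41 40
f 40 41 42
f 40 42 32
f 41 29 43
f 41 43 42
f 42 43 44
f 42 44 32
f 43 29 45
f 43 45 44
f 44 45 46
f 44 46 32
f 45 29 47
f 45 47 46
f 46 47 48
f 46 48 32
f 47 29 49
f 47 49 48
f 48 49 50
f 48 50 32
f 49 29 51
f 49 51 50
f 50 51 52
f 50 52 32
f 51 29 53
f 51 53 52
f 52 53 54
f 52 54 32
f 53 29 55
f 53 55 54
f 54 55 56
f 54 56 32
f 55 29 57
f 55 57 56
f 56 57 58
f 56 58 32
f 57 29 59
f 57 59 58
f 58 59 60
f 58 60 32
f 59 29 30
f 59 30 60
f 60 30 31
f 60 31 32
f 61 98 77
f 98 72 101
f 77 101 66
f 98 101 77
f 61 77 73
f 77 66 78
f 73 78 62
f 77 78 73
f 61 73 82
f 73 62 83
f 82 83 68
f 73 83 82
f 61 82 94
f 82 68 97
f 94 97 71
f 82 97 94
f 61 94 98
f 94 71 102
f 98 102 72
f 94 102 98
f 62 78 89
f 78 66 92
f 89 92 70
f 78 92 89
f 66 101 79
f 101 72 100
f 79 100 65
f 101 100 79
f 72 102 99
f 102 71 95
f 99 95 63
f 102 95 99
f 71 97 96
f 97 68 84
f 96 84 67
f 97 84 96
f 68 83 88
f 83 62 85
f 88 85 69
f 83 85 88
f 64 90 76
f 90 70 91
f 76 91 65
f 90 91 76
f 64 76 74
f 76 65 75
f 74 75 63
f 76 75 74
f 64 74 81
f 74 63 80
f 81 80 67
f 74 80 81
f 64 81 86
f 81 67 87
f 86 87 69
f 81 87 86
f 64 86 90
f 86 69 93
f 90 93 70
f 86 93 90
f 65 91 79
f 91 70 92
f 79 92 66
f 91 92 79
f 63 75 99
f 75 65 100
f 99 100 72
f 75 100 99
f 67 80 96
f 80 63 95
f 96 95 71
f 80 95 96
f 69 87 88
f 87 67 84
f 88 84 68
f 87 84 88
f 70 93 89
f 93 69 85
f 89 85 62
f 93 85 89



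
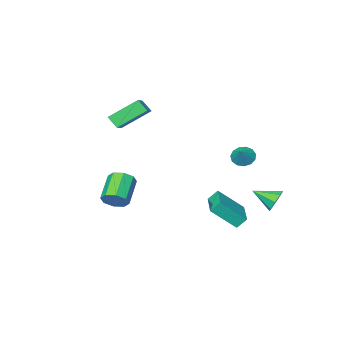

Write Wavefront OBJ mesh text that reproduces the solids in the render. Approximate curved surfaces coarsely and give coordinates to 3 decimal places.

v 3.786 -0.058 -1.71
v 4.36 -0.083 -1.111
v 3.248 -1.188 -0.091
v 2.674 -1.162 -0.69
v 3.952 0.398 -1.036
v 2.839 -0.707 -0.016
v 3.446 0.612 -1.356
v 2.334 -0.493 -0.336
v 3.14 0.433 -1.883
v 2.028 -0.671 -0.863
v 3.212 -0.032 -2.309
v 2.1 -1.137 -1.289
v 3.621 -0.513 -2.384
v 2.508 -1.618 -1.364
v 4.126 -0.727 -2.064
v 3.014 -1.832 -1.044
v 4.432 -0.549 -1.537
v 3.32 -1.653 -0.517
v -4.043 0.929 0.268
v -3.416 0.717 -0.063
v -3.417 1.551 1.052
v -3.533 1.07 -0.25
v -3.812 1.379 -0.272
v -4.165 1.545 -0.123
v -4.478 1.516 0.15
v -4.653 1.3 0.461
v -4.635 0.966 0.71
v -4.428 0.621 0.819
v -4.099 0.373 0.753
v -3.752 0.302 0.533
v -3.497 0.43 0.229
v -0.408 -4.235 3.607
v 0.347 -3.413 4.123
v -0.651 -3.603 2.955
v 0.105 -2.781 3.471
v 1.195 -4.919 2.349
v 1.951 -4.097 2.865
v 0.953 -4.287 1.697
v 1.708 -3.465 2.213
v -4.297 3.962 -2.088
v -3.871 3.943 -2.776
v -3.383 2.918 -1.492
v -3.653 4.362 -2.374
v -3.813 4.547 -1.805
v -4.256 4.39 -1.401
v -4.723 3.982 -1.399
v -4.94 3.563 -1.801
v -4.781 3.378 -2.371
v -4.338 3.535 -2.775
v -3.907 1.279 -3.677
v -2.61 0.523 -2.325
v -2.949 3.067 -3.597
v -1.652 2.311 -2.245
v -3.388 1.029 -4.315
v -2.091 0.273 -2.963
v -2.43 2.817 -4.235
v -1.133 2.061 -2.883
f 2 1 5
f 2 5 3
f 3 5 6
f 3 6 4
f 5 1 7
f 5 7 6
f 6 7 8
f 6 8 4
f 7 1 9
f 7 9 8
f 8 9 10
f 8 10 4
f 9 1 11
f 9 11 10
f 10 11 12
f 10 12 4
f 11 1 13
f 11 13 12
f 12 13 14
f 12 14 4
f 13 1 15
f 13 15 14
f 14 15 16
f 14 16 4
f 15 1 17
f 15 17 16
f 16 17 18
f 16 18 4
f 17 1 2
f 17 2 18
f 18 2 3
f 18 3 4
f 20 19 22
f 20 22 21
f 22 19 23
f 22 23 21
f 23 19 24
f 23 24 21
f 24 19 25
f 24 25 21
f 25 19 26
f 25 26 21
f 26 19 27
f 26 27 21
f 27 19 28
f 27 28 21
f 28 19 29
f 28 29 21
f 29 19 30
f 29 30 21
f 30 19 31
f 30 31 21
f 31 19 20
f 31 20 21
f 33 35 32
f 36 33 32
f 32 35 34
f 34 36 32
f 33 39 35
f 37 33 36
f 37 39 33
f 35 39 34
f 38 36 34
f 34 39 38
f 38 37 36
f 39 37 38
f 41 40 43
f 41 43 42
f 43 40 44
f 43 44 42
f 44 40 45
f 44 45 42
f 45 40 46
f 45 46 42
f 46 40 47
f 46 47 42
f 47 40 48
f 47 48 42
f 48 40 49
f 48 49 42
f 49 40 41
f 49 41 42
f 51 53 50
f 54 51 50
f 50 53 52
f 52 54 50
f 51 57 53
f 55 51 54
f 55 57 51
f 53 57 52
f 56 54 52
f 52 57 56
f 56 55 54
f 57 55 56



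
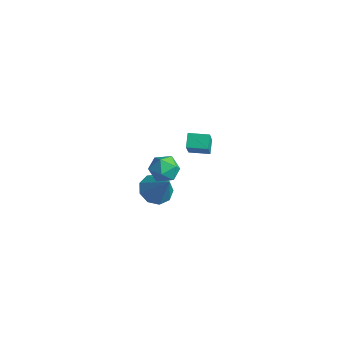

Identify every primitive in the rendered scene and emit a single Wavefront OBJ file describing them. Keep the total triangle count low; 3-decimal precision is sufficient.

v 1.406 1.335 2.623
v 0.935 1.866 3.209
v 2.275 2.118 2.613
v 1.805 2.649 3.199
v 2.255 0.411 4.141
v 1.785 0.942 4.727
v 3.125 1.194 4.131
v 2.654 1.725 4.717
v -2.416 2.276 -3.815
v -1.657 1.875 -4.436
v -1.184 2.204 -2.265
v -1.618 2.599 -4.433
v -1.952 3.172 -4.141
v -2.504 3.326 -3.695
v -3.014 2.988 -3.306
v -3.244 2.318 -3.154
v -3.086 1.628 -3.312
v -2.615 1.241 -3.704
v -2.05 1.339 -4.149
v -0.292 1.63 0.989
v 0.252 1.747 0.198
v -0.532 0.133 0.602
v 0.012 0.25 -0.189
v 0.421 0.27 0.687
v 0.57 1.196 0.927
v -0.85 0.684 -0.127
v -0.701 1.61 0.113
v -0.092 1.163 -0.491
v 0.693 0.907 0.012
v -0.973 0.973 0.788
v -0.188 0.717 1.291
f 2 4 1
f 5 2 1
f 1 4 3
f 3 5 1
f 2 8 4
f 6 2 5
f 6 8 2
f 4 8 3
f 7 5 3
f 3 8 7
f 7 6 5
f 8 6 7
f 10 9 12
f 10 12 11
f 12 9 13
f 12 13 11
f 13 9 14
f 13 14 11
f 14 9 15
f 14 15 11
f 15 9 16
f 15 16 11
f 16 9 17
f 16 17 11
f 17 9 18
f 17 18 11
f 18 9 19
f 18 19 11
f 19 9 10
f 19 10 11
f 20 31 25
f 20 25 21
f 20 21 27
f 20 27 30
f 20 30 31
f 21 25 29
f 25 31 24
f 31 30 22
f 30 27 26
f 27 21 28
f 23 29 24
f 23 24 22
f 23 22 26
f 23 26 28
f 23 28 29
f 24 29 25
f 22 24 31
f 26 22 30
f 28 26 27
f 29 28 21



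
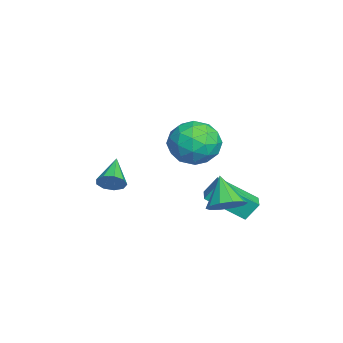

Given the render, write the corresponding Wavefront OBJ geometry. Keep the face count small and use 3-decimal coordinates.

v -0.075 1.752 0.106
v -0.159 2.274 0.859
v -0.037 3.315 -0.974
v -0.121 3.837 -0.221
v 0.781 1.783 0.181
v 0.697 2.305 0.934
v 0.819 3.346 -0.899
v 0.735 3.868 -0.146
v 2.932 2.646 0.996
v 3.352 2.018 1.188
v 2.028 2.374 2.084
v 3.529 2.395 1.43
v 3.479 2.868 1.507
v 3.219 3.256 1.388
v 2.85 3.412 1.12
v 2.512 3.275 0.805
v 2.335 2.898 0.563
v 2.385 2.425 0.486
v 2.645 2.036 0.605
v 3.014 1.881 0.873
v 1.281 1.945 2.921
v 2.363 1.909 2.959
v 1.197 0.951 4.361
v 2.279 0.915 4.399
v 1.761 1.844 4.603
v 1.812 2.458 3.713
v 1.748 0.402 3.607
v 1.799 1.016 2.717
v 2.651 0.956 3.383
v 2.659 1.847 3.998
v 0.901 1.013 3.322
v 0.909 1.904 3.937
v 1.829 2.014 2.813
v 1.731 0.846 4.507
v 1.426 1.391 4.627
v 2.062 1.371 4.649
v 1.505 2.337 3.256
v 2.141 2.316 3.279
v 1.787 2.278 4.245
v 1.419 0.544 4.041
v 2.055 0.523 4.064
v 1.498 1.489 2.671
v 2.134 1.469 2.693
v 1.773 0.582 3.075
v 2.634 1.433 3.085
v 2.586 0.848 3.932
v 2.273 0.547 3.466
v 2.303 0.908 2.943
v 2.639 1.957 3.447
v 2.59 1.372 4.293
v 2.285 1.918 4.413
v 2.316 2.279 3.89
v 2.809 1.396 3.696
v 0.97 1.488 3.027
v 0.921 0.903 3.873
v 1.244 0.581 3.43
v 1.275 0.942 2.907
v 0.974 2.012 3.388
v 0.926 1.427 4.235
v 1.257 1.952 4.377
v 1.287 2.313 3.854
v 0.751 1.464 3.624
v -0.821 -1.833 0.12
v -0.581 -2.118 0.615
v -2.119 -1.707 0.82
v -0.524 -1.699 0.647
v -0.605 -1.342 0.432
v -0.788 -1.215 0.071
v -0.986 -1.377 -0.267
v -1.107 -1.752 -0.424
v -1.094 -2.165 -0.327
v -0.954 -2.422 -0.02
v -0.751 -2.403 0.352
f 2 4 1
f 5 2 1
f 1 4 3
f 3 5 1
f 2 8 4
f 6 2 5
f 6 8 2
f 4 8 3
f 7 5 3
f 3 8 7
f 7 6 5
f 8 6 7
f 10 9 12
f 10 12 11
f 12 9 13
f 12 13 11
f 13 9 14
f 13 14 11
f 14 9 15
f 14 15 11
f 15 9 16
f 15 16 11
f 16 9 17
f 16 17 11
f 17 9 18
f 17 18 11
f 18 9 19
f 18 19 11
f 19 9 20
f 19 20 11
f 20 9 10
f 20 10 11
f 21 58 37
f 58 32 61
f 37 61 26
f 58 61 37
f 21 37 33
f 37 26 38
f 33 38 22
f 37 38 33
f 21 33 42
f 33 22 43
f 42 43 28
f 33 43 42
f 21 42 54
f 42 28 57
f 54 57 31
f 42 57 54
f 21 54 58
f 54 31 62
f 58 62 32
f 54 62 58
f 22 38 49
f 38 26 52
f 49 52 30
f 38 52 49
f 26 61 39
f 61 32 60
f 39 60 25
f 61 60 39
f 32 62 59
f 62 31 55
f 59 55 23
f 62 55 59
f 31 57 56
f 57 28 44
f 56 44 27
f 57 44 56
f 28 43 48
f 43 22 45
f 48 45 29
f 43 45 48
f 24 50 36
f 50 30 51
f 36 51 25
f 50 51 36
f 24 36 34
f 36 25 35
f 34 35 23
f 36 35 34
f 24 34 41
f 34 23 40
f 41 40 27
f 34 40 41
f 24 41 46
f 41 27 47
f 46 47 29
f 41 47 46
f 24 46 50
f 46 29 53
f 50 53 30
f 46 53 50
f 25 51 39
f 51 30 52
f 39 52 26
f 51 52 39
f 23 35 59
f 35 25 60
f 59 60 32
f 35 60 59
f 27 40 56
f 40 23 55
f 56 55 31
f 40 55 56
f 29 47 48
f 47 27 44
f 48 44 28
f 47 44 48
f 30 53 49
f 53 29 45
f 49 45 22
f 53 45 49
f 64 63 66
f 64 66 65
f 66 63 67
f 66 67 65
f 67 63 68
f 67 68 65
f 68 63 69
f 68 69 65
f 69 63 70
f 69 70 65
f 70 63 71
f 70 71 65
f 71 63 72
f 71 72 65
f 72 63 73
f 72 73 65
f 73 63 64
f 73 64 65



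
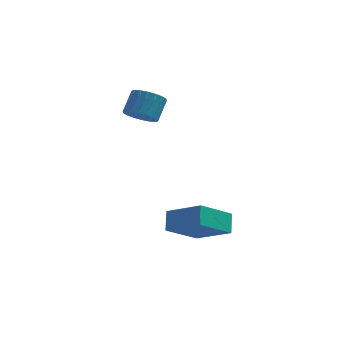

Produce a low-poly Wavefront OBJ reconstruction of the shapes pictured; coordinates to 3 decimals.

v -0.823 2.223 2.892
v 0.019 1.939 2.848
v 0.365 2.813 3.845
v -0.477 3.097 3.888
v 0.013 2.238 2.588
v 0.36 3.112 3.585
v -0.158 2.534 2.388
v 0.188 3.408 3.385
v -0.461 2.768 2.288
v -0.115 3.642 3.285
v -0.836 2.894 2.308
v -0.49 3.768 3.304
v -1.209 2.888 2.443
v -0.863 3.762 3.439
v -1.505 2.749 2.667
v -1.158 3.623 3.663
v -1.665 2.507 2.935
v -1.319 3.381 3.932
v -1.66 2.208 3.195
v -1.313 3.082 4.192
v -1.488 1.912 3.395
v -1.142 2.786 4.392
v -1.185 1.678 3.495
v -0.839 2.552 4.492
v -0.81 1.552 3.476
v -0.464 2.426 4.472
v -0.437 1.558 3.341
v -0.091 2.432 4.337
v -0.142 1.697 3.117
v 0.205 2.571 4.113
v 0.873 -3.163 -1.624
v 0.842 -2.339 -0.852
v 2.205 -2.01 -2.802
v 2.175 -1.186 -2.03
v 2.505 -4.034 -0.63
v 2.475 -3.21 0.142
v 3.838 -2.881 -1.808
v 3.807 -2.057 -1.036
f 2 1 5
f 2 5 3
f 3 5 6
f 3 6 4
f 5 1 7
f 5 7 6
f 6 7 8
f 6 8 4
f 7 1 9
f 7 9 8
f 8 9 10
f 8 10 4
f 9 1 11
f 9 11 10
f 10 11 12
f 10 12 4
f 11 1 13
f 11 13 12
f 12 13 14
f 12 14 4
f 13 1 15
f 13 15 14
f 14 15 16
f 14 16 4
f 15 1 17
f 15 17 16
f 16 17 18
f 16 18 4
f 17 1 19
f 17 19 18
f 18 19 20
f 18 20 4
f 19 1 21
f 19 21 20
f 20 21 22
f 20 22 4
f 21 1 23
f 21 23 22
f 22 23 24
f 22 24 4
f 23 1 25
f 23 25 24
f 24 25 26
f 24 26 4
f 25 1 27
f 25 27 26
f 26 27 28
f 26 28 4
f 27 1 29
f 27 29 28
f 28 29 30
f 28 30 4
f 29 1 2
f 29 2 30
f 30 2 3
f 30 3 4
f 32 34 31
f 35 32 31
f 31 34 33
f 33 35 31
f 32 38 34
f 36 32 35
f 36 38 32
f 34 38 33
f 37 35 33
f 33 38 37
f 37 36 35
f 38 36 37



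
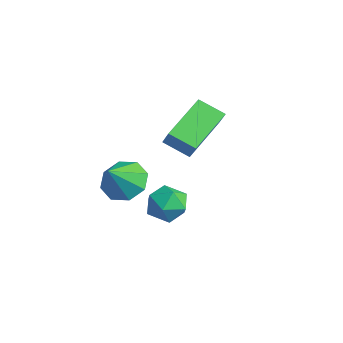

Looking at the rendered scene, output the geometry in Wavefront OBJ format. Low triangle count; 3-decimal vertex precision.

v -3.329 0.842 -2.842
v -2.432 1.23 -2.912
v -2.851 -0.062 -1.718
v -2.869 1.601 -2.428
v -3.576 1.527 -2.187
v -4.138 1.052 -2.33
v -4.226 0.453 -2.773
v -3.789 0.082 -3.257
v -3.083 0.156 -3.498
v -2.521 0.632 -3.355
v -2.115 1.8 -0.323
v -3.061 3.575 0.434
v -1.288 2.468 -0.858
v -2.235 4.244 -0.1
v -1.585 1.756 0.44
v -2.532 3.532 1.198
v -0.759 2.425 -0.094
v -1.705 4.2 0.663
v 1.265 0.816 -1.705
v 1.808 0.567 -1.097
v 0.332 -0.087 -1.243
v 0.875 -0.336 -0.635
v 0.527 0.441 -0.603
v 1.104 0.999 -0.889
v 1.036 -0.519 -1.451
v 1.613 0.039 -1.737
v 1.666 -0.258 -0.941
v 1.352 0.335 -0.416
v 0.788 0.145 -1.924
v 0.474 0.738 -1.399
f 2 1 4
f 2 4 3
f 4 1 5
f 4 5 3
f 5 1 6
f 5 6 3
f 6 1 7
f 6 7 3
f 7 1 8
f 7 8 3
f 8 1 9
f 8 9 3
f 9 1 10
f 9 10 3
f 10 1 2
f 10 2 3
f 12 14 11
f 15 12 11
f 11 14 13
f 13 15 11
f 12 18 14
f 16 12 15
f 16 18 12
f 14 18 13
f 17 15 13
f 13 18 17
f 17 16 15
f 18 16 17
f 19 30 24
f 19 24 20
f 19 20 26
f 19 26 29
f 19 29 30
f 20 24 28
f 24 30 23
f 30 29 21
f 29 26 25
f 26 20 27
f 22 28 23
f 22 23 21
f 22 21 25
f 22 25 27
f 22 27 28
f 23 28 24
f 21 23 30
f 25 21 29
f 27 25 26
f 28 27 20



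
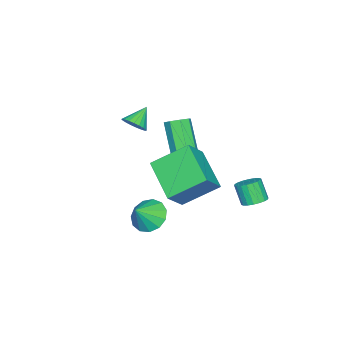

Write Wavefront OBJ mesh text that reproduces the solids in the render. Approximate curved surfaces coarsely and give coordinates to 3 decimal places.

v 0.804 1.161 1.603
v -0.015 2.559 2.67
v 2.07 2.605 0.682
v 1.251 4.003 1.749
v 1.769 0.957 2.611
v 0.95 2.355 3.678
v 3.035 2.401 1.69
v 2.216 3.799 2.757
v -2.382 0.553 0.517
v -2.013 0.874 0.898
v -2.789 0.149 2.263
v -3.158 -0.173 1.883
v -2.413 1.107 0.794
v -3.19 0.382 2.159
v -2.795 1.015 0.528
v -3.572 0.289 1.893
v -2.935 0.652 0.255
v -3.711 -0.073 1.621
v -2.751 0.231 0.137
v -3.527 -0.494 1.502
v -2.35 -0.002 0.241
v -3.127 -0.727 1.606
v -1.968 0.091 0.507
v -2.745 -0.635 1.872
v -1.829 0.453 0.779
v -2.605 -0.272 2.145
v -1.909 4.22 -1.323
v -1.307 4.154 -1.193
v -1.568 3.675 -0.226
v -2.171 3.74 -0.357
v -1.366 4.401 -1.086
v -1.628 3.922 -0.12
v -1.533 4.613 -1.026
v -1.794 4.134 -0.06
v -1.774 4.746 -1.026
v -2.036 4.267 -0.059
v -2.042 4.776 -1.084
v -2.304 4.297 -0.117
v -2.284 4.695 -1.189
v -2.546 4.216 -0.223
v -2.452 4.52 -1.321
v -2.713 4.041 -0.355
v -2.512 4.285 -1.454
v -2.773 3.806 -0.487
v -2.452 4.038 -1.56
v -2.714 3.559 -0.594
v -2.286 3.826 -1.62
v -2.547 3.347 -0.654
v -2.044 3.693 -1.621
v -2.306 3.214 -0.654
v -1.776 3.663 -1.563
v -2.038 3.184 -0.596
v -1.534 3.744 -1.457
v -1.796 3.265 -0.491
v -1.367 3.919 -1.325
v -1.628 3.44 -0.359
v 1.684 0.832 -0.91
v 2.091 0.263 -1.46
v 2.476 0.588 -0.07
v 2.307 0.71 -1.533
v 2.324 1.195 -1.409
v 2.138 1.565 -1.127
v 1.808 1.703 -0.775
v 1.438 1.563 -0.466
v 1.147 1.192 -0.298
v 1.025 0.706 -0.324
v 1.113 0.26 -0.536
v 1.382 -0.004 -0.867
v 1.746 -0.003 -1.211
v -2.196 -1.852 1.687
v -1.864 -2.142 2.166
v -3.064 -1.648 2.413
v -1.784 -1.885 2.189
v -1.775 -1.622 2.126
v -1.839 -1.4 1.987
v -1.964 -1.255 1.796
v -2.13 -1.214 1.586
v -2.307 -1.283 1.394
v -2.464 -1.451 1.252
v -2.576 -1.688 1.186
v -2.621 -1.953 1.206
v -2.594 -2.202 1.31
v -2.497 -2.389 1.478
v -2.348 -2.484 1.683
v -2.173 -2.47 1.889
v -2.002 -2.349 2.059
f 2 4 1
f 5 2 1
f 1 4 3
f 3 5 1
f 2 8 4
f 6 2 5
f 6 8 2
f 4 8 3
f 7 5 3
f 3 8 7
f 7 6 5
f 8 6 7
f 10 9 13
f 10 13 11
f 11 13 14
f 11 14 12
f 13 9 15
f 13 15 14
f 14 15 16
f 14 16 12
f 15 9 17
f 15 17 16
f 16 17 18
f 16 18 12
f 17 9 19
f 17 19 18
f 18 19 20
f 18 20 12
f 19 9 21
f 19 21 20
f 20 21 22
f 20 22 12
f 21 9 23
f 21 23 22
f 22 23 24
f 22 24 12
f 23 9 25
f 23 25 24
f 24 25 26
f 24 26 12
f 25 9 10
f 25 10 26
f 26 10 11
f 26 11 12
f 28 27 31
f 28 31 29
f 29 31 32
f 29 32 30
f 31 27 33
f 31 33 32
f 32 33 34
f 32 34 30
f 33 27 35
f 33 35 34
f 34 35 36
f 34 36 30
f 35 27 37
f 35 37 36
f 36 37 38
f 36 38 30
f 37 27 39
f 37 39 38
f 38 39 40
f 38 40 30
f 39 27 41
f 39 41 40
f 40 41 42
f 40 42 30
f 41 27 43
f 41 43 42
f 42 43 44
f 42 44 30
f 43 27 45
f 43 45 44
f 44 45 46
f 44 46 30
f 45 27 47
f 45 47 46
f 46 47 48
f 46 48 30
f 47 27 49
f 47 49 48
f 48 49 50
f 48 50 30
f 49 27 51
f 49 51 50
f 50 51 52
f 50 52 30
f 51 27 53
f 51 53 52
f 52 53 54
f 52 54 30
f 53 27 55
f 53 55 54
f 54 55 56
f 54 56 30
f 55 27 28
f 55 28 56
f 56 28 29
f 56 29 30
f 58 57 60
f 58 60 59
f 60 57 61
f 60 61 59
f 61 57 62
f 61 62 59
f 62 57 63
f 62 63 59
f 63 57 64
f 63 64 59
f 64 57 65
f 64 65 59
f 65 57 66
f 65 66 59
f 66 57 67
f 66 67 59
f 67 57 68
f 67 68 59
f 68 57 69
f 68 69 59
f 69 57 58
f 69 58 59
f 71 70 73
f 71 73 72
f 73 70 74
f 73 74 72
f 74 70 75
f 74 75 72
f 75 70 76
f 75 76 72
f 76 70 77
f 76 77 72
f 77 70 78
f 77 78 72
f 78 70 79
f 78 79 72
f 79 70 80
f 79 80 72
f 80 70 81
f 80 81 72
f 81 70 82
f 81 82 72
f 82 70 83
f 82 83 72
f 83 70 84
f 83 84 72
f 84 70 85
f 84 85 72
f 85 70 86
f 85 86 72
f 86 70 71
f 86 71 72



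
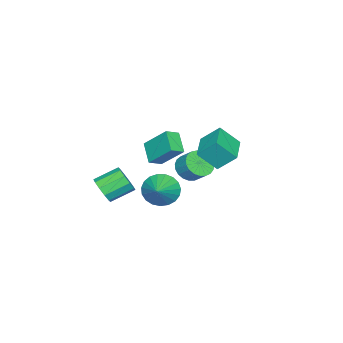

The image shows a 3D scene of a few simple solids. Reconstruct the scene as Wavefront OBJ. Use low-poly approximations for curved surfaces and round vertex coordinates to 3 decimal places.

v 3.759 -0.279 -2.383
v 4.377 -0.084 -1.818
v 3.439 0.895 -1.131
v 2.821 0.699 -1.697
v 4.421 0.248 -2.231
v 3.483 1.227 -1.544
v 4.212 0.378 -2.702
v 3.274 1.357 -2.015
v 3.83 0.257 -3.052
v 2.892 1.236 -2.365
v 3.421 -0.069 -3.146
v 2.483 0.91 -2.459
v 3.141 -0.475 -2.949
v 2.203 0.504 -2.262
v 3.097 -0.807 -2.536
v 2.159 0.172 -1.849
v 3.306 -0.937 -2.065
v 2.368 0.042 -1.378
v 3.688 -0.816 -1.715
v 2.75 0.163 -1.028
v 4.097 -0.49 -1.621
v 3.159 0.489 -0.934
v -3.637 1.102 -4.204
v -3.085 0.504 -3.755
v -2.81 1.319 -3.007
v -3.363 1.918 -3.456
v -2.842 0.659 -4.013
v -2.568 1.475 -3.265
v -2.737 0.891 -4.304
v -2.463 1.706 -3.556
v -2.788 1.159 -4.578
v -2.513 1.975 -3.83
v -2.985 1.418 -4.787
v -2.711 2.233 -4.039
v -3.296 1.622 -4.896
v -3.021 2.437 -4.148
v -3.665 1.736 -4.884
v -3.39 2.551 -4.136
v -4.03 1.74 -4.755
v -3.755 2.556 -4.008
v -4.326 1.635 -4.531
v -4.051 2.45 -3.783
v -4.504 1.437 -4.25
v -4.229 2.252 -3.502
v -4.532 1.181 -3.961
v -4.257 1.997 -3.213
v -4.405 0.912 -3.714
v -4.13 1.727 -2.967
v -4.145 0.676 -3.552
v -3.871 1.491 -2.804
v -3.798 0.513 -3.503
v -3.523 1.328 -2.755
v -3.423 0.452 -3.574
v -3.148 1.268 -2.826
v -2.108 2.56 -0.713
v -2.364 3.589 0.304
v -2.591 3.547 -1.834
v -2.847 4.577 -0.817
v -0.433 3.163 -0.903
v -0.689 4.193 0.114
v -0.916 4.151 -2.024
v -1.172 5.18 -1.007
v 0.424 0.439 -0.336
v 0.499 1.813 1.003
v -0.278 0.84 -0.708
v -0.203 2.214 0.631
v 1.283 1.186 -1.151
v 1.358 2.56 0.188
v 0.581 1.587 -1.523
v 0.656 2.961 -0.184
v 1.758 2.153 -2.747
v 2.31 1.924 -3.622
v 3.142 2.607 -1.993
v 2.206 2.347 -3.687
v 2.025 2.737 -3.59
v 1.798 3.026 -3.347
v 1.564 3.164 -2.999
v 1.364 3.127 -2.609
v 1.231 2.922 -2.242
v 1.19 2.584 -1.962
v 1.247 2.171 -1.818
v 1.392 1.755 -1.835
v 1.6 1.408 -2.009
v 1.836 1.19 -2.311
v 2.058 1.138 -2.688
v 2.229 1.262 -3.075
v 2.317 1.54 -3.406
f 2 1 5
f 2 5 3
f 3 5 6
f 3 6 4
f 5 1 7
f 5 7 6
f 6 7 8
f 6 8 4
f 7 1 9
f 7 9 8
f 8 9 10
f 8 10 4
f 9 1 11
f 9 11 10
f 10 11 12
f 10 12 4
f 11 1 13
f 11 13 12
f 12 13 14
f 12 14 4
f 13 1 15
f 13 15 14
f 14 15 16
f 14 16 4
f 15 1 17
f 15 17 16
f 16 17 18
f 16 18 4
f 17 1 19
f 17 19 18
f 18 19 20
f 18 20 4
f 19 1 21
f 19 21 20
f 20 21 22
f 20 22 4
f 21 1 2
f 21 2 22
f 22 2 3
f 22 3 4
f 24 23 27
f 24 27 25
f 25 27 28
f 25 28 26
f 27 23 29
f 27 29 28
f 28 29 30
f 28 30 26
f 29 23 31
f 29 31 30
f 30 31 32
f 30 32 26
f 31 23 33
f 31 33 32
f 32 33 34
f 32 34 26
f 33 23 35
f 33 35 34
f 34 35 36
f 34 36 26
f 35 23 37
f 35 37 36
f 36 37 38
f 36 38 26
f 37 23 39
f 37 39 38
f 38 39 40
f 38 40 26
f 39 23 41
f 39 41 40
f 40 41 42
f 40 42 26
f 41 23 43
f 41 43 42
f 42 43 44
f 42 44 26
f 43 23 45
f 43 45 44
f 44 45 46
f 44 46 26
f 45 23 47
f 45 47 46
f 46 47 48
f 46 48 26
f 47 23 49
f 47 49 48
f 48 49 50
f 48 50 26
f 49 23 51
f 49 51 50
f 50 51 52
f 50 52 26
f 51 23 53
f 51 53 52
f 52 53 54
f 52 54 26
f 53 23 24
f 53 24 54
f 54 24 25
f 54 25 26
f 56 58 55
f 59 56 55
f 55 58 57
f 57 59 55
f 56 62 58
f 60 56 59
f 60 62 56
f 58 62 57
f 61 59 57
f 57 62 61
f 61 60 59
f 62 60 61
f 64 66 63
f 67 64 63
f 63 66 65
f 65 67 63
f 64 70 66
f 68 64 67
f 68 70 64
f 66 70 65
f 69 67 65
f 65 70 69
f 69 68 67
f 70 68 69
f 72 71 74
f 72 74 73
f 74 71 75
f 74 75 73
f 75 71 76
f 75 76 73
f 76 71 77
f 76 77 73
f 77 71 78
f 77 78 73
f 78 71 79
f 78 79 73
f 79 71 80
f 79 80 73
f 80 71 81
f 80 81 73
f 81 71 82
f 81 82 73
f 82 71 83
f 82 83 73
f 83 71 84
f 83 84 73
f 84 71 85
f 84 85 73
f 85 71 86
f 85 86 73
f 86 71 87
f 86 87 73
f 87 71 72
f 87 72 73



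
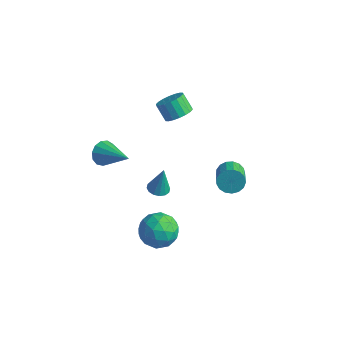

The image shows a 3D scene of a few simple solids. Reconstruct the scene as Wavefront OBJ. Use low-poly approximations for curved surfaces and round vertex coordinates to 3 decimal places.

v -3.736 -3.691 2.908
v -3.454 -4.077 2.279
v -1.844 -3.849 3.852
v -3.38 -3.644 2.204
v -3.419 -3.227 2.352
v -3.559 -2.956 2.677
v -3.755 -2.919 3.075
v -3.944 -3.127 3.42
v -4.068 -3.514 3.602
v -4.086 -3.957 3.564
v -3.992 -4.316 3.317
v -3.818 -4.476 2.941
v -3.617 -4.387 2.553
v -0.788 -2.732 0.904
v -0.35 -2.294 0.79
v -0.592 -2.508 2.516
v -0.632 -2.13 0.801
v -0.955 -2.128 0.84
v -1.234 -2.287 0.896
v -1.394 -2.566 0.954
v -1.391 -2.889 0.999
v -1.226 -3.17 1.018
v -0.944 -3.333 1.006
v -0.621 -3.336 0.967
v -0.342 -3.177 0.911
v -0.182 -2.898 0.853
v -0.185 -2.575 0.809
v -1.135 4.08 -3.905
v -0.458 4.377 -4.283
v 0.372 3.337 -3.612
v -0.305 3.04 -3.235
v -0.475 4.582 -3.943
v 0.355 3.542 -3.272
v -0.643 4.672 -3.595
v 0.186 3.632 -2.924
v -0.924 4.627 -3.318
v -0.095 3.587 -2.647
v -1.253 4.456 -3.175
v -0.424 3.416 -2.504
v -1.555 4.199 -3.2
v -0.726 3.159 -2.529
v -1.761 3.915 -3.386
v -0.932 2.875 -2.716
v -1.823 3.669 -3.692
v -0.994 2.629 -3.021
v -1.728 3.517 -4.046
v -0.898 2.476 -3.375
v -1.496 3.493 -4.368
v -0.667 2.453 -3.697
v -1.182 3.605 -4.584
v -0.353 2.565 -3.913
v -0.857 3.825 -4.645
v -0.027 2.785 -3.974
v -0.596 4.104 -4.536
v 0.234 3.063 -3.865
v -2.753 1.433 2.817
v -2.226 1.958 3.207
v -2.96 2.051 4.074
v -3.487 1.527 3.683
v -2.437 2.189 3.003
v -3.171 2.282 3.87
v -2.711 2.271 2.762
v -3.445 2.364 3.629
v -2.993 2.186 2.532
v -3.728 2.279 3.399
v -3.228 1.953 2.358
v -3.962 2.046 3.225
v -3.369 1.616 2.275
v -4.103 1.709 3.142
v -3.387 1.244 2.3
v -4.122 1.337 3.167
v -3.28 0.909 2.426
v -4.014 1.002 3.293
v -3.069 0.678 2.63
v -3.803 0.771 3.497
v -2.795 0.596 2.871
v -3.529 0.689 3.738
v -2.512 0.681 3.101
v -3.247 0.774 3.968
v -2.278 0.914 3.275
v -3.012 1.007 4.142
v -2.137 1.251 3.358
v -2.871 1.344 4.225
v -2.118 1.623 3.333
v -2.853 1.716 4.2
v -0.767 -1.223 -3.699
v -0.306 -2.001 -4.486
v -2.054 -2.559 -3.134
v -1.593 -3.337 -3.921
v -0.956 -3.006 -2.96
v -0.16 -2.18 -3.31
v -2.2 -2.38 -4.31
v -1.404 -1.554 -4.66
v -1.191 -2.715 -4.864
v -0.422 -3.103 -4.03
v -1.938 -1.457 -3.59
v -1.169 -1.845 -2.756
v -0.424 -1.494 -4.143
v -1.936 -3.066 -3.477
v -1.562 -2.871 -2.913
v -1.291 -3.328 -3.376
v -0.338 -1.6 -3.451
v -0.067 -2.057 -3.914
v -0.449 -2.648 -3.017
v -2.293 -2.503 -3.706
v -2.022 -2.96 -4.169
v -1.069 -1.232 -4.244
v -0.798 -1.689 -4.707
v -1.911 -1.912 -4.603
v -0.673 -2.372 -4.827
v -1.429 -3.157 -4.494
v -1.786 -2.595 -4.723
v -1.318 -2.109 -4.929
v -0.221 -2.599 -4.337
v -0.977 -3.385 -4.004
v -0.603 -3.19 -3.44
v -0.135 -2.705 -3.645
v -0.741 -3.02 -4.558
v -1.383 -1.175 -3.616
v -2.139 -1.961 -3.283
v -2.225 -1.855 -3.975
v -1.757 -1.37 -4.18
v -0.931 -1.403 -3.126
v -1.687 -2.188 -2.793
v -1.042 -2.451 -2.691
v -0.574 -1.965 -2.897
v -1.619 -1.54 -3.062
f 2 1 4
f 2 4 3
f 4 1 5
f 4 5 3
f 5 1 6
f 5 6 3
f 6 1 7
f 6 7 3
f 7 1 8
f 7 8 3
f 8 1 9
f 8 9 3
f 9 1 10
f 9 10 3
f 10 1 11
f 10 11 3
f 11 1 12
f 11 12 3
f 12 1 13
f 12 13 3
f 13 1 2
f 13 2 3
f 15 14 17
f 15 17 16
f 17 14 18
f 17 18 16
f 18 14 19
f 18 19 16
f 19 14 20
f 19 20 16
f 20 14 21
f 20 21 16
f 21 14 22
f 21 22 16
f 22 14 23
f 22 23 16
f 23 14 24
f 23 24 16
f 24 14 25
f 24 25 16
f 25 14 26
f 25 26 16
f 26 14 27
f 26 27 16
f 27 14 15
f 27 15 16
f 29 28 32
f 29 32 30
f 30 32 33
f 30 33 31
f 32 28 34
f 32 34 33
f 33 34 35
f 33 35 31
f 34 28 36
f 34 36 35
f 35 36 37
f 35 37 31
f 36 28 38
f 36 38 37
f 37 38 39
f 37 39 31
f 38 28 40
f 38 40 39
f 39 40 41
f 39 41 31
f 40 28 42
f 40 42 41
f 41 42 43
f 41 43 31
f 42 28 44
f 42 44 43
f 43 44 45
f 43 45 31
f 44 28 46
f 44 46 45
f 45 46 47
f 45 47 31
f 46 28 48
f 46 48 47
f 47 48 49
f 47 49 31
f 48 28 50
f 48 50 49
f 49 50 51
f 49 51 31
f 50 28 52
f 50 52 51
f 51 52 53
f 51 53 31
f 52 28 54
f 52 54 53
f 53 54 55
f 53 55 31
f 54 28 29
f 54 29 55
f 55 29 30
f 55 30 31
f 57 56 60
f 57 60 58
f 58 60 61
f 58 61 59
f 60 56 62
f 60 62 61
f 61 62 63
f 61 63 59
f 62 56 64
f 62 64 63
f 63 64 65
f 63 65 59
f 64 56 66
f 64 66 65
f 65 66 67
f 65 67 59
f 66 56 68
f 66 68 67
f 67 68 69
f 67 69 59
f 68 56 70
f 68 70 69
f 69 70 71
f 69 71 59
f 70 56 72
f 70 72 71
f 71 72 73
f 71 73 59
f 72 56 74
f 72 74 73
f 73 74 75
f 73 75 59
f 74 56 76
f 74 76 75
f 75 76 77
f 75 77 59
f 76 56 78
f 76 78 77
f 77 78 79
f 77 79 59
f 78 56 80
f 78 80 79
f 79 80 81
f 79 81 59
f 80 56 82
f 80 82 81
f 81 82 83
f 81 83 59
f 82 56 84
f 82 84 83
f 83 84 85
f 83 85 59
f 84 56 57
f 84 57 85
f 85 57 58
f 85 58 59
f 86 123 102
f 123 97 126
f 102 126 91
f 123 126 102
f 86 102 98
f 102 91 103
f 98 103 87
f 102 103 98
f 86 98 107
f 98 87 108
f 107 108 93
f 98 108 107
f 86 107 119
f 107 93 122
f 119 122 96
f 107 122 119
f 86 119 123
f 119 96 127
f 123 127 97
f 119 127 123
f 87 103 114
f 103 91 117
f 114 117 95
f 103 117 114
f 91 126 104
f 126 97 125
f 104 125 90
f 126 125 104
f 97 127 124
f 127 96 120
f 124 120 88
f 127 120 124
f 96 122 121
f 122 93 109
f 121 109 92
f 122 109 121
f 93 108 113
f 108 87 110
f 113 110 94
f 108 110 113
f 89 115 101
f 115 95 116
f 101 116 90
f 115 116 101
f 89 101 99
f 101 90 100
f 99 100 88
f 101 100 99
f 89 99 106
f 99 88 105
f 106 105 92
f 99 105 106
f 89 106 111
f 106 92 112
f 111 112 94
f 106 112 111
f 89 111 115
f 111 94 118
f 115 118 95
f 111 118 115
f 90 116 104
f 116 95 117
f 104 117 91
f 116 117 104
f 88 100 124
f 100 90 125
f 124 125 97
f 100 125 124
f 92 105 121
f 105 88 120
f 121 120 96
f 105 120 121
f 94 112 113
f 112 92 109
f 113 109 93
f 112 109 113
f 95 118 114
f 118 94 110
f 114 110 87
f 118 110 114



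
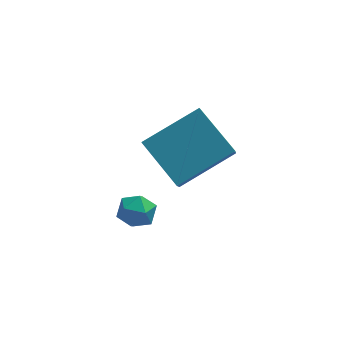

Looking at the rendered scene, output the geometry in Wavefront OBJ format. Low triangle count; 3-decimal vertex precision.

v -3.209 0.895 0.305
v -2.742 1.033 0.8
v -3.178 -0.193 0.58
v -2.711 -0.055 1.075
v -3.365 0.165 1.144
v -3.385 0.837 0.974
v -2.535 0.003 0.406
v -2.555 0.675 0.236
v -2.326 0.482 0.862
v -2.839 0.582 1.318
v -3.081 0.258 0.062
v -3.594 0.358 0.518
v -1.632 0.313 1.964
v -1.819 -0.929 3.35
v -2.595 1.569 2.96
v -2.781 0.328 4.346
v 0.181 1.012 2.834
v -0.005 -0.229 4.22
v -0.781 2.269 3.83
v -0.968 1.027 5.216
f 1 12 6
f 1 6 2
f 1 2 8
f 1 8 11
f 1 11 12
f 2 6 10
f 6 12 5
f 12 11 3
f 11 8 7
f 8 2 9
f 4 10 5
f 4 5 3
f 4 3 7
f 4 7 9
f 4 9 10
f 5 10 6
f 3 5 12
f 7 3 11
f 9 7 8
f 10 9 2
f 14 16 13
f 17 14 13
f 13 16 15
f 15 17 13
f 14 20 16
f 18 14 17
f 18 20 14
f 16 20 15
f 19 17 15
f 15 20 19
f 19 18 17
f 20 18 19



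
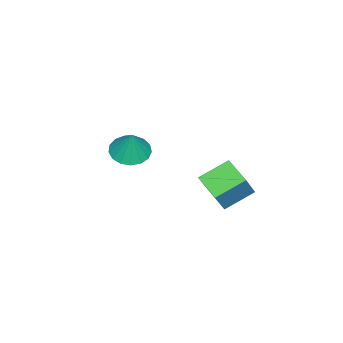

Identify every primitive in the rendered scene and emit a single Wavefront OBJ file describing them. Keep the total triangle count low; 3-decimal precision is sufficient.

v 0.261 -3.648 -2.961
v 0.95 -3.25 -3.26
v 0.639 -3.352 -1.699
v 0.668 -2.957 -3.245
v 0.292 -2.823 -3.164
v -0.09 -2.878 -3.037
v -0.392 -3.109 -2.892
v -0.545 -3.464 -2.763
v -0.512 -3.86 -2.68
v -0.303 -4.209 -2.661
v 0.036 -4.428 -2.71
v 0.426 -4.469 -2.818
v 0.779 -4.322 -2.958
v 1.013 -4.021 -3.098
v 1.075 -3.634 -3.208
v 1.669 1.14 -3.788
v 1.081 0.145 -3.396
v 0.716 1.951 -3.161
v 0.128 0.956 -2.769
v 2.512 1.144 -2.511
v 1.924 0.149 -2.119
v 1.559 1.955 -1.884
v 0.971 0.96 -1.492
f 2 1 4
f 2 4 3
f 4 1 5
f 4 5 3
f 5 1 6
f 5 6 3
f 6 1 7
f 6 7 3
f 7 1 8
f 7 8 3
f 8 1 9
f 8 9 3
f 9 1 10
f 9 10 3
f 10 1 11
f 10 11 3
f 11 1 12
f 11 12 3
f 12 1 13
f 12 13 3
f 13 1 14
f 13 14 3
f 14 1 15
f 14 15 3
f 15 1 2
f 15 2 3
f 17 19 16
f 20 17 16
f 16 19 18
f 18 20 16
f 17 23 19
f 21 17 20
f 21 23 17
f 19 23 18
f 22 20 18
f 18 23 22
f 22 21 20
f 23 21 22



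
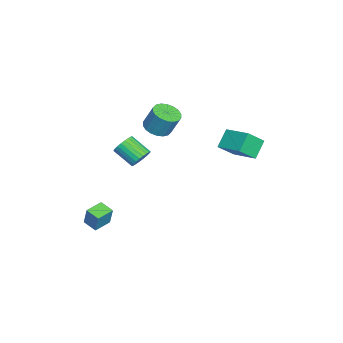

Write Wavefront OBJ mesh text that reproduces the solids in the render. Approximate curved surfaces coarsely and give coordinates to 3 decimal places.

v -4.176 3.007 0.067
v -3.55 2.182 0.98
v -3.117 4.281 0.493
v -2.492 3.456 1.406
v -3.348 2.624 -0.846
v -2.723 1.799 0.067
v -2.29 3.898 -0.42
v -1.664 3.073 0.493
v -0.476 -2.044 0.252
v -0.047 -1.879 0.766
v -0.575 -2.931 1.543
v -1.004 -3.096 1.028
v -0.262 -1.728 0.826
v -0.789 -2.78 1.603
v -0.509 -1.624 0.798
v -1.036 -2.676 1.575
v -0.751 -1.585 0.687
v -1.278 -2.637 1.464
v -0.951 -1.615 0.51
v -1.479 -2.667 1.287
v -1.079 -1.711 0.293
v -1.607 -2.763 1.07
v -1.115 -1.857 0.07
v -1.643 -2.909 0.847
v -1.054 -2.032 -0.125
v -1.582 -3.084 0.652
v -0.905 -2.209 -0.263
v -1.433 -3.261 0.514
v -0.691 -2.36 -0.323
v -1.218 -3.412 0.454
v -0.444 -2.464 -0.295
v -0.971 -3.516 0.482
v -0.202 -2.503 -0.184
v -0.729 -3.555 0.593
v -0.001 -2.473 -0.007
v -0.529 -3.525 0.77
v 0.127 -2.377 0.21
v -0.401 -3.429 0.987
v 0.163 -2.231 0.433
v -0.365 -3.283 1.21
v 0.102 -2.056 0.628
v -0.426 -3.108 1.405
v -3.241 -1.56 1.063
v -2.424 -1.463 0.895
v -2.222 -0.883 2.208
v -3.039 -0.98 2.377
v -2.572 -1.142 0.775
v -2.37 -0.561 2.089
v -2.853 -0.903 0.713
v -2.651 -0.322 2.026
v -3.21 -0.794 0.72
v -3.008 -0.214 2.033
v -3.574 -0.837 0.795
v -3.372 -0.257 2.108
v -3.872 -1.024 0.923
v -3.67 -0.443 2.237
v -4.045 -1.316 1.079
v -3.843 -0.736 2.392
v -4.058 -1.657 1.232
v -3.856 -1.077 2.545
v -3.91 -1.979 1.351
v -3.708 -1.398 2.665
v -3.629 -2.218 1.414
v -3.427 -1.637 2.727
v -3.272 -2.326 1.407
v -3.07 -1.746 2.72
v -2.908 -2.283 1.332
v -2.706 -1.703 2.645
v -2.61 -2.097 1.203
v -2.408 -1.516 2.517
v -2.437 -1.804 1.048
v -2.235 -1.224 2.361
v 2.981 -4.581 -2.604
v 3.282 -4.364 -1.463
v 2.142 -3.958 -2.502
v 2.443 -3.741 -1.361
v 3.457 -3.899 -2.859
v 3.758 -3.682 -1.718
v 2.618 -3.276 -2.757
v 2.919 -3.059 -1.616
f 2 4 1
f 5 2 1
f 1 4 3
f 3 5 1
f 2 8 4
f 6 2 5
f 6 8 2
f 4 8 3
f 7 5 3
f 3 8 7
f 7 6 5
f 8 6 7
f 10 9 13
f 10 13 11
f 11 13 14
f 11 14 12
f 13 9 15
f 13 15 14
f 14 15 16
f 14 16 12
f 15 9 17
f 15 17 16
f 16 17 18
f 16 18 12
f 17 9 19
f 17 19 18
f 18 19 20
f 18 20 12
f 19 9 21
f 19 21 20
f 20 21 22
f 20 22 12
f 21 9 23
f 21 23 22
f 22 23 24
f 22 24 12
f 23 9 25
f 23 25 24
f 24 25 26
f 24 26 12
f 25 9 27
f 25 27 26
f 26 27 28
f 26 28 12
f 27 9 29
f 27 29 28
f 28 29 30
f 28 30 12
f 29 9 31
f 29 31 30
f 30 31 32
f 30 32 12
f 31 9 33
f 31 33 32
f 32 33 34
f 32 34 12
f 33 9 35
f 33 35 34
f 34 35 36
f 34 36 12
f 35 9 37
f 35 37 36
f 36 37 38
f 36 38 12
f 37 9 39
f 37 39 38
f 38 39 40
f 38 40 12
f 39 9 41
f 39 41 40
f 40 41 42
f 40 42 12
f 41 9 10
f 41 10 42
f 42 10 11
f 42 11 12
f 44 43 47
f 44 47 45
f 45 47 48
f 45 48 46
f 47 43 49
f 47 49 48
f 48 49 50
f 48 50 46
f 49 43 51
f 49 51 50
f 50 51 52
f 50 52 46
f 51 43 53
f 51 53 52
f 52 53 54
f 52 54 46
f 53 43 55
f 53 55 54
f 54 55 56
f 54 56 46
f 55 43 57
f 55 57 56
f 56 57 58
f 56 58 46
f 57 43 59
f 57 59 58
f 58 59 60
f 58 60 46
f 59 43 61
f 59 61 60
f 60 61 62
f 60 62 46
f 61 43 63
f 61 63 62
f 62 63 64
f 62 64 46
f 63 43 65
f 63 65 64
f 64 65 66
f 64 66 46
f 65 43 67
f 65 67 66
f 66 67 68
f 66 68 46
f 67 43 69
f 67 69 68
f 68 69 70
f 68 70 46
f 69 43 71
f 69 71 70
f 70 71 72
f 70 72 46
f 71 43 44
f 71 44 72
f 72 44 45
f 72 45 46
f 74 76 73
f 77 74 73
f 73 76 75
f 75 77 73
f 74 80 76
f 78 74 77
f 78 80 74
f 76 80 75
f 79 77 75
f 75 80 79
f 79 78 77
f 80 78 79

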